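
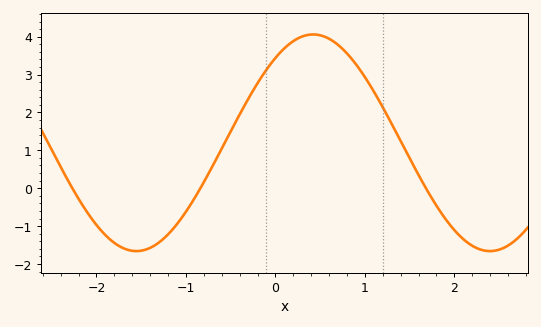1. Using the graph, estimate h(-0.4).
1.9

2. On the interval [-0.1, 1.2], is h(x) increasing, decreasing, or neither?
neither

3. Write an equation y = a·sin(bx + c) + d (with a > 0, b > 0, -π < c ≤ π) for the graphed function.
y = 2.86sin(1.6x + 0.9) + 1.2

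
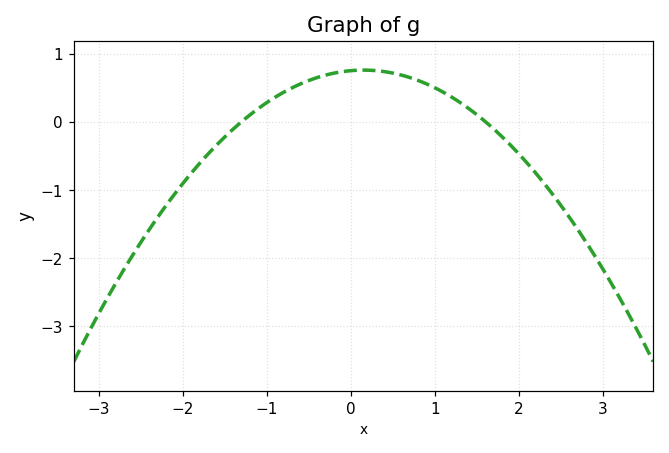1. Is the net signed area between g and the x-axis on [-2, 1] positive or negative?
positive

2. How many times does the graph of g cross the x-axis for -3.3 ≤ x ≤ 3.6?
2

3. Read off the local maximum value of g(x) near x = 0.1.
0.757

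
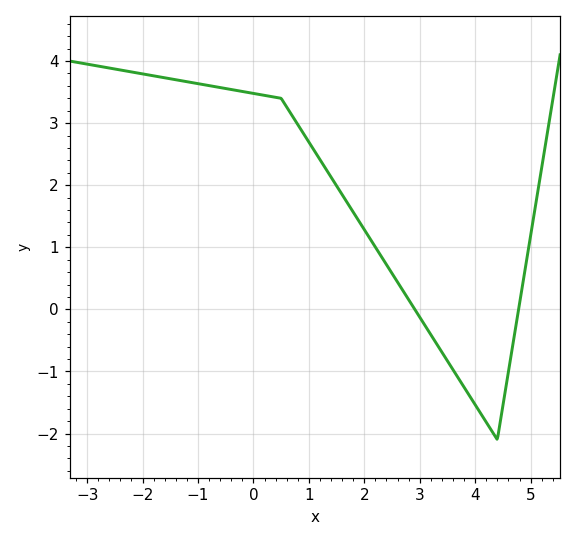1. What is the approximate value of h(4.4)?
-2.1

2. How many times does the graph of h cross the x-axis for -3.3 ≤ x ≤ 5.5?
2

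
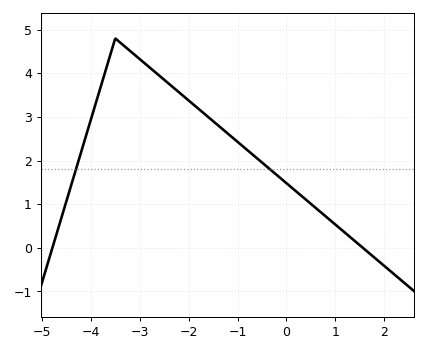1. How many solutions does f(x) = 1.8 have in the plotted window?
2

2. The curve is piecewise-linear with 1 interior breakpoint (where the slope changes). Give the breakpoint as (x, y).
(-3.5, 4.8)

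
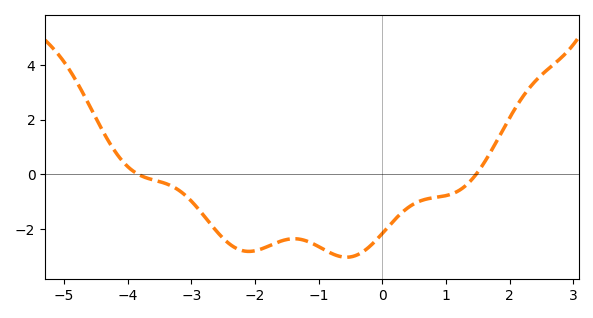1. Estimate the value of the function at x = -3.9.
0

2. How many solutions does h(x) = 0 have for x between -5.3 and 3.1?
2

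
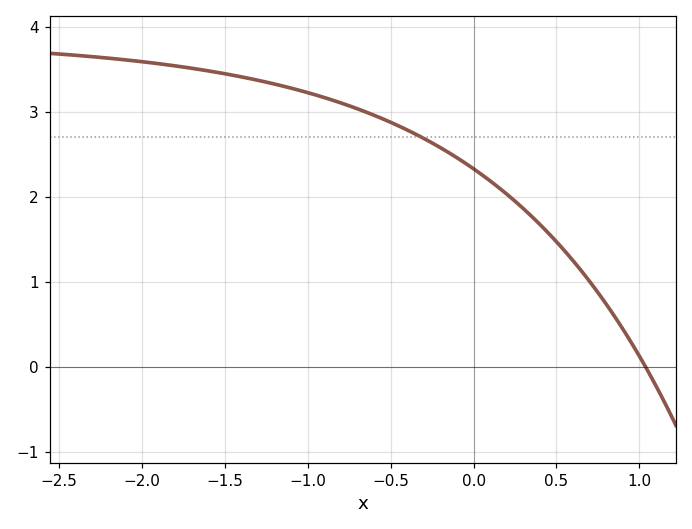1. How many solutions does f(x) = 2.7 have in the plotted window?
1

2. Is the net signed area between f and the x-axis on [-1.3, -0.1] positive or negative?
positive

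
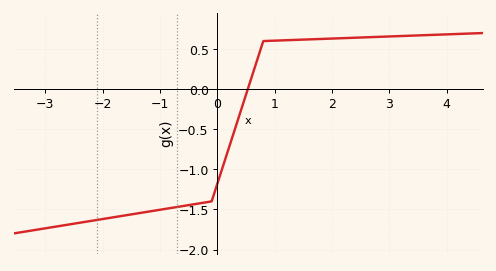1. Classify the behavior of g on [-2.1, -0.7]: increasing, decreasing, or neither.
increasing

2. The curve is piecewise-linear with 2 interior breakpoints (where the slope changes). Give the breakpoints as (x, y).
(-0.1, -1.4); (0.8, 0.6)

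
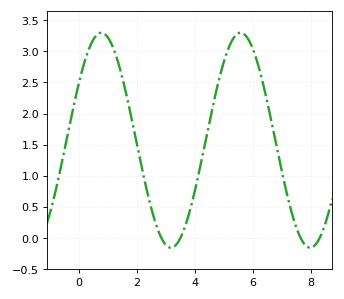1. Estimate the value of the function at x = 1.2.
3.05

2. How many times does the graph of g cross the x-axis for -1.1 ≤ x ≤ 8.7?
4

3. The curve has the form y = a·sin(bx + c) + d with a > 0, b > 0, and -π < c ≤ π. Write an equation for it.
y = 1.73sin(1.3x + 0.55) + 1.57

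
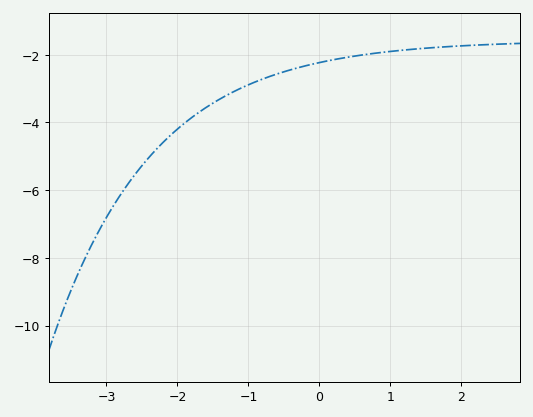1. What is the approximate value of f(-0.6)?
-2.57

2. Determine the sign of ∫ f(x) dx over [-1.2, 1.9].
negative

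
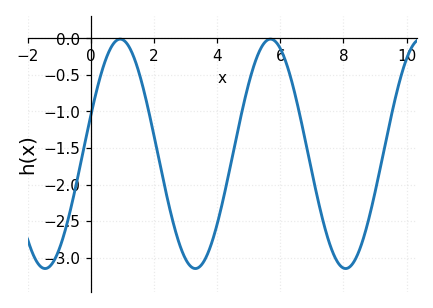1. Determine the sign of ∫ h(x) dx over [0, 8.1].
negative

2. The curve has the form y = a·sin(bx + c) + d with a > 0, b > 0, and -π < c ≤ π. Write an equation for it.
y = 1.57sin(1.32x + 0.342) - 1.58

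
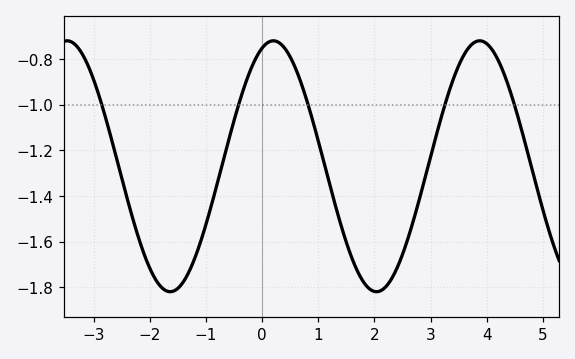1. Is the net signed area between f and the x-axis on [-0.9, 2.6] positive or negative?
negative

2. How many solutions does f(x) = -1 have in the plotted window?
5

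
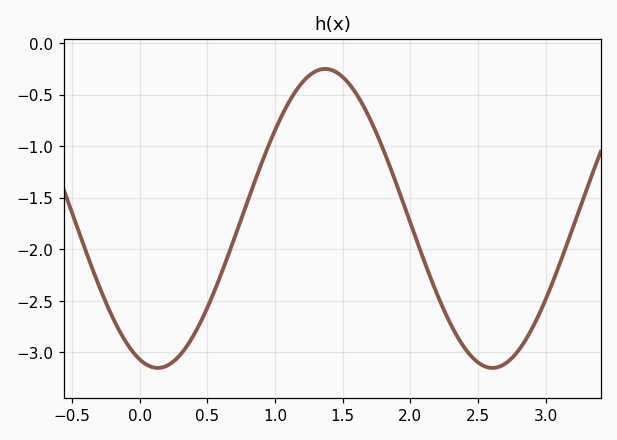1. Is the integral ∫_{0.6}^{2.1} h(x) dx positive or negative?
negative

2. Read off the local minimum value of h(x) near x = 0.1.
-3.15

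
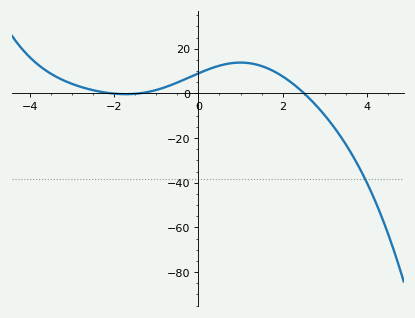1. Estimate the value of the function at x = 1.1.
14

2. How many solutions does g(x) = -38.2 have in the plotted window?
1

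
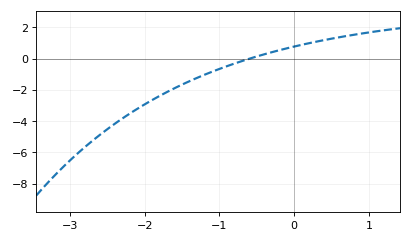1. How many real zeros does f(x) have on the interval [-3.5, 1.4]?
1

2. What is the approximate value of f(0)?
0.8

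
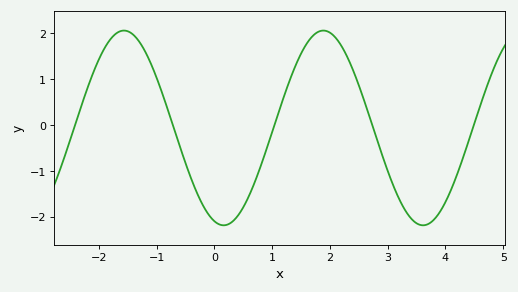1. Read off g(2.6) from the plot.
0.5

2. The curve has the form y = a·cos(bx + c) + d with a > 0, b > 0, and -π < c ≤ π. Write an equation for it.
y = 2.12cos(1.8x + 2.8) - 0.07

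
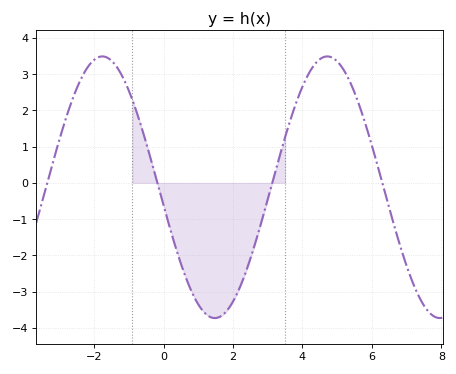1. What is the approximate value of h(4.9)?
3.43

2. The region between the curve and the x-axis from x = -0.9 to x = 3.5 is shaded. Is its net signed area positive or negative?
negative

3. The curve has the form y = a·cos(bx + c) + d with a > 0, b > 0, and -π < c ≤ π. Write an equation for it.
y = 3.61cos(0.97x + 1.71) - 0.12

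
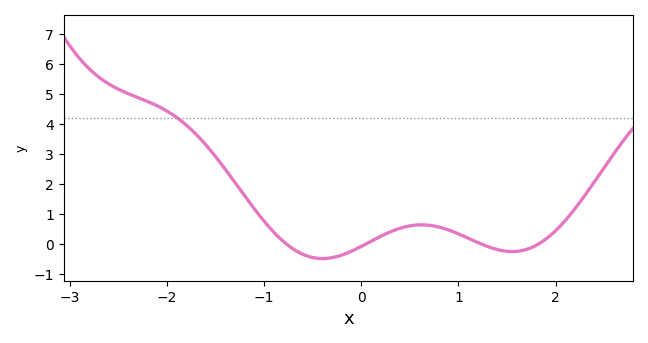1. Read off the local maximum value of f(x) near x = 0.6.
0.65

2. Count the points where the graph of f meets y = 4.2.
1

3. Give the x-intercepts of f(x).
-0.766, 0.041, 1.24, 1.82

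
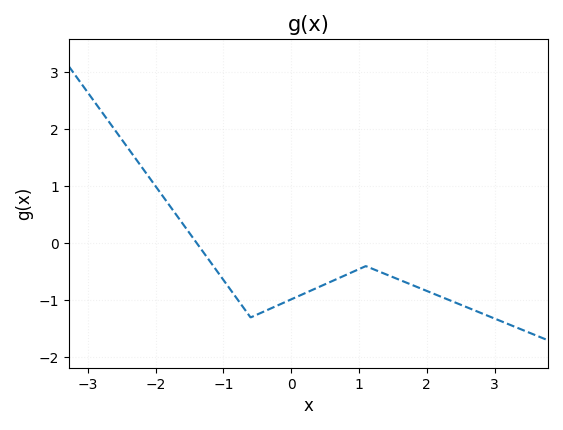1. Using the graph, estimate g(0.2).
-0.9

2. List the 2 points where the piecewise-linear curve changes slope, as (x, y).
(-0.6, -1.3); (1.1, -0.4)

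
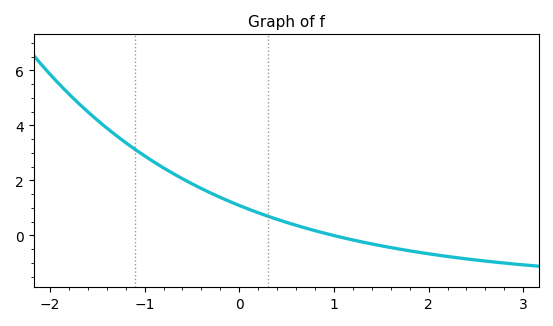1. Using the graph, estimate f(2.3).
-0.8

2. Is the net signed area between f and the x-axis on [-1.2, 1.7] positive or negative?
positive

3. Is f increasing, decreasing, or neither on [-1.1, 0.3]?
decreasing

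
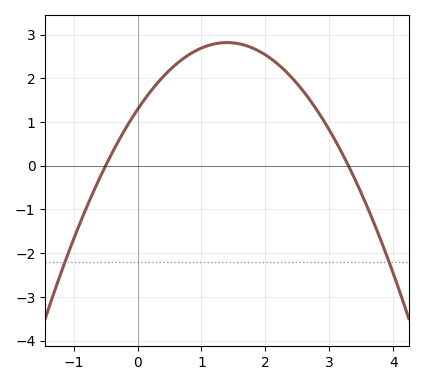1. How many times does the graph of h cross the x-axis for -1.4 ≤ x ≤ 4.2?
2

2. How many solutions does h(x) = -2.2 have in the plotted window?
2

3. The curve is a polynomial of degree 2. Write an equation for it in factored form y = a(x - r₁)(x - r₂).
y = -0.78(x + 0.5)(x - 3.3)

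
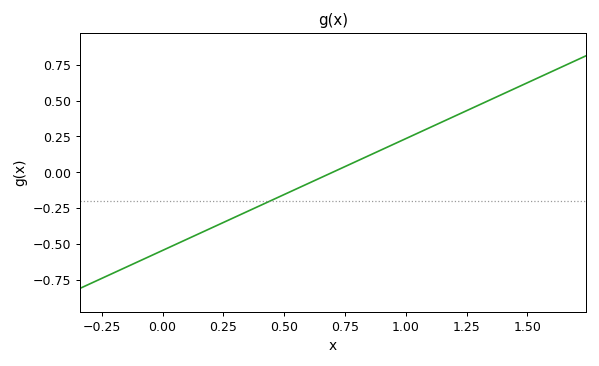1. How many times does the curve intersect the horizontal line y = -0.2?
1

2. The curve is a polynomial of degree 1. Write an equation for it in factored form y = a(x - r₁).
y = 0.78(x - 0.7)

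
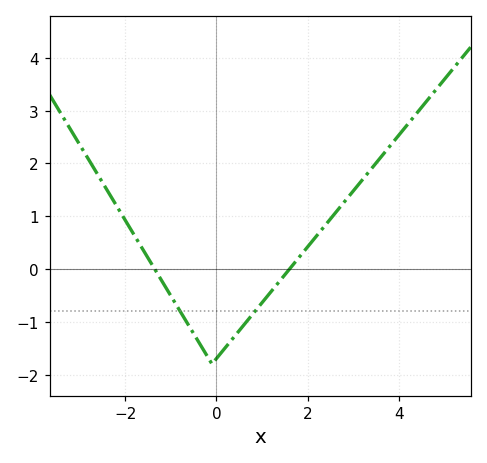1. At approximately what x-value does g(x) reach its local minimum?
-0.2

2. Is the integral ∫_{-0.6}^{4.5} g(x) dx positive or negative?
positive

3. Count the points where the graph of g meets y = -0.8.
2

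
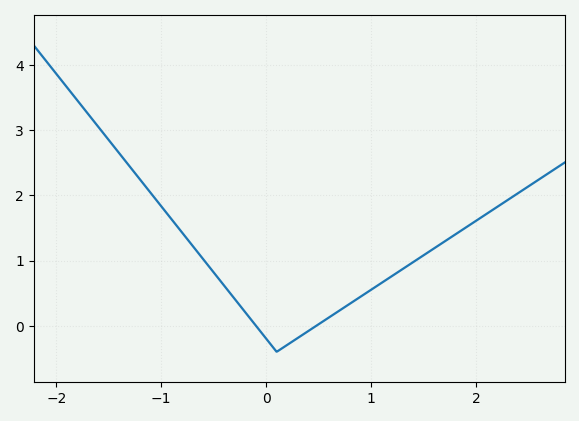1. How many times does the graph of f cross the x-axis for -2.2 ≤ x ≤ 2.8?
2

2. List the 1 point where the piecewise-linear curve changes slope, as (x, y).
(0.1, -0.4)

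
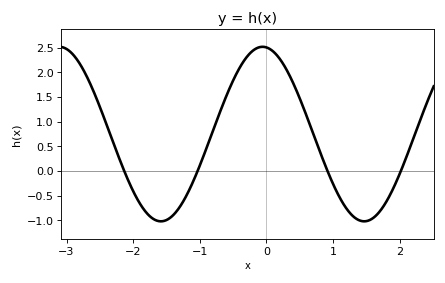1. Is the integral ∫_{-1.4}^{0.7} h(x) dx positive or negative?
positive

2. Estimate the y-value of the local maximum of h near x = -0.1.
2.52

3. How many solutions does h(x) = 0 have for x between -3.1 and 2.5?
4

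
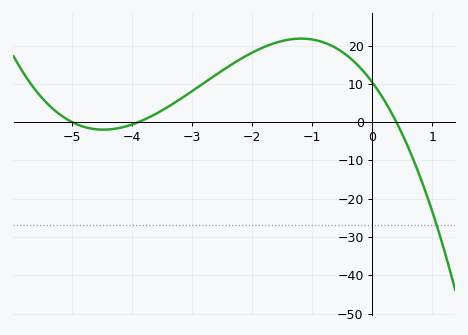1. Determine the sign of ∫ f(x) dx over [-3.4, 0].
positive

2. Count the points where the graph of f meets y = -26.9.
1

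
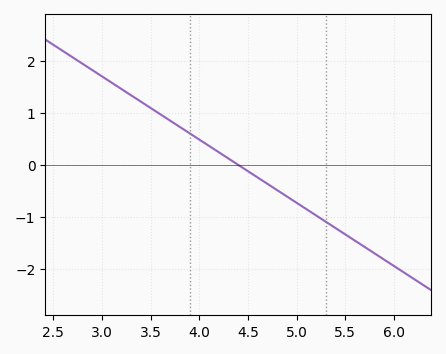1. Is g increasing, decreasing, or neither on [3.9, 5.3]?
decreasing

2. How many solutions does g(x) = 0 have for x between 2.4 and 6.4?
1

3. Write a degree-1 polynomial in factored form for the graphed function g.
y = -1.22(x - 4.4)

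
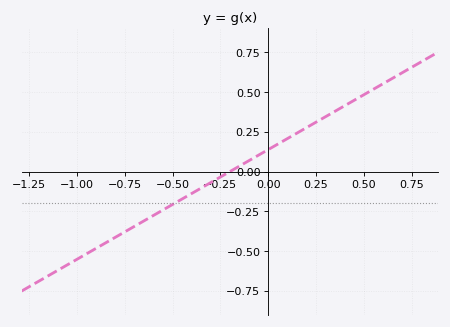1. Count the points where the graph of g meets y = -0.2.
1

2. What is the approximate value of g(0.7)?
0.62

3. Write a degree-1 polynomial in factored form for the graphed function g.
y = 0.69(x + 0.2)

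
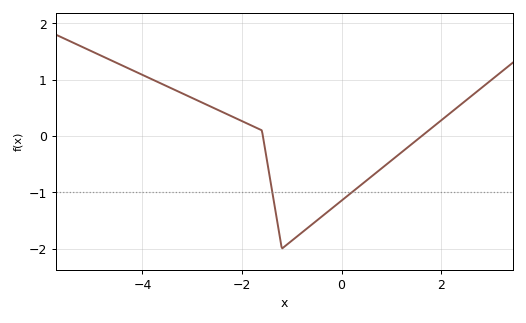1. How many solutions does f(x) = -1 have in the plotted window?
2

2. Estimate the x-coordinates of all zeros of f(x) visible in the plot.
-1.6, 1.6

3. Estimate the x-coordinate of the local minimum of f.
-1.2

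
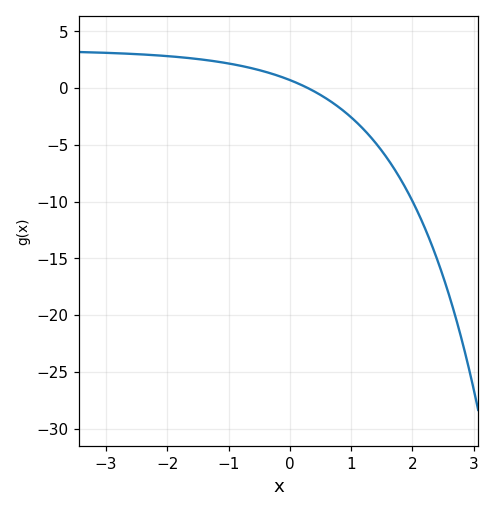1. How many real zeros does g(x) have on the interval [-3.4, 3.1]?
1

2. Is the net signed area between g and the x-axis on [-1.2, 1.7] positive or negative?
negative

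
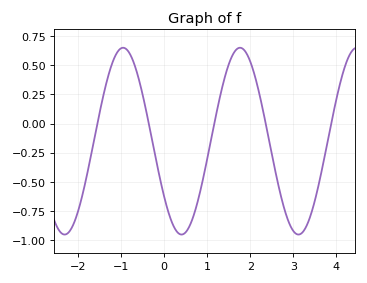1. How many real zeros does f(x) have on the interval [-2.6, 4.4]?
5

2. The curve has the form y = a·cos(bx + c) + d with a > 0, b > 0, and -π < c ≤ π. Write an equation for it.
y = 0.8cos(2.3x + 2.2) - 0.15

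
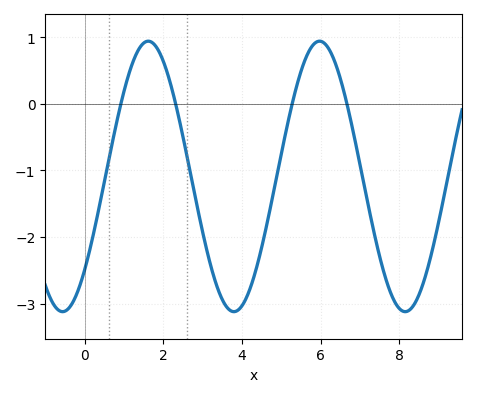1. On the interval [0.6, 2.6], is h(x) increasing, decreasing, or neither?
neither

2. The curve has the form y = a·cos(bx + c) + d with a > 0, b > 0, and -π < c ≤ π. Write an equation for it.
y = 2.03cos(1.4x - 2.3) - 1.09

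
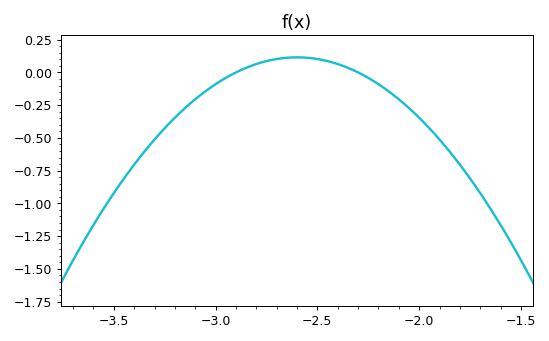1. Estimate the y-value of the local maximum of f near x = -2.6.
0.115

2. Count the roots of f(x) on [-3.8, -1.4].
2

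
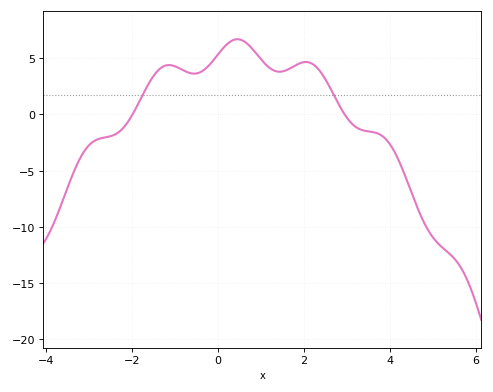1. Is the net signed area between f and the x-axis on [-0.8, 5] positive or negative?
positive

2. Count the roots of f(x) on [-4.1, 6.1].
2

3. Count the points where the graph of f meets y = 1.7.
2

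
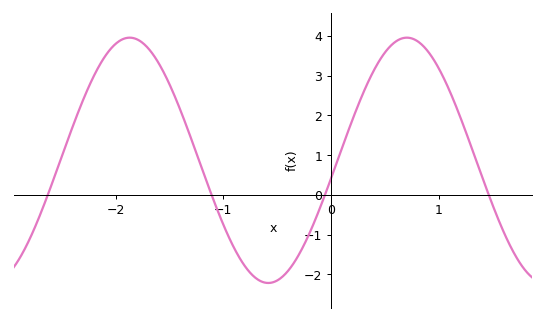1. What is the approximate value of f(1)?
3.19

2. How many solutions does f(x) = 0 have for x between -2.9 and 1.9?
4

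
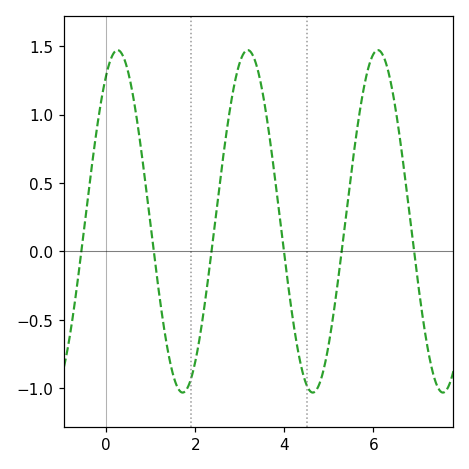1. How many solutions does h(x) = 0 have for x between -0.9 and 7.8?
6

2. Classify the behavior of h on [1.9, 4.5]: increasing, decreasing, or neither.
neither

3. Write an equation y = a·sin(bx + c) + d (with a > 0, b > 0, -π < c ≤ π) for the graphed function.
y = 1.25sin(2.1x + 1) + 0.22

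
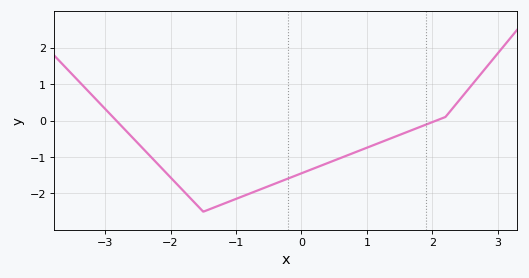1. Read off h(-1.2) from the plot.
-2.29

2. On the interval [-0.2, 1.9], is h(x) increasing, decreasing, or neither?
increasing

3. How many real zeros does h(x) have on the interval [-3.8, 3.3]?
2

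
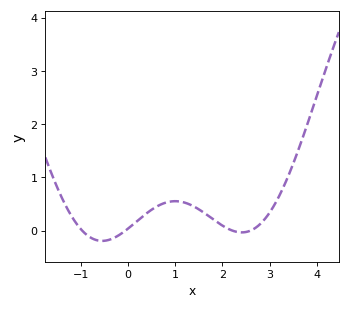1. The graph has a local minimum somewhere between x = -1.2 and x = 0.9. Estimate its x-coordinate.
-0.551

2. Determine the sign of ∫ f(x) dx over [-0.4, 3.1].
positive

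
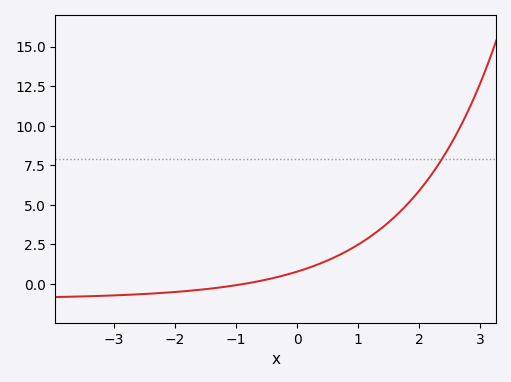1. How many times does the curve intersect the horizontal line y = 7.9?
1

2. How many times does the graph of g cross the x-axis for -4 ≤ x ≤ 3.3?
1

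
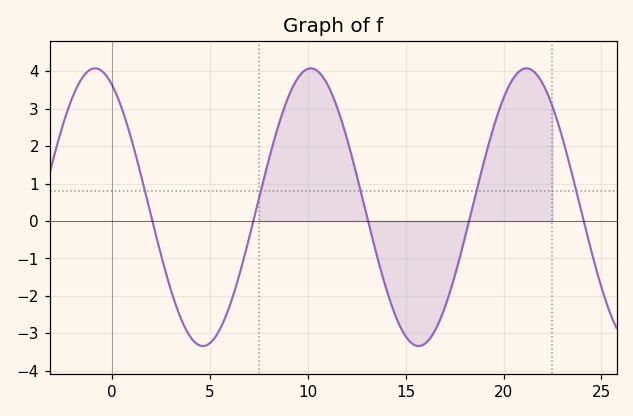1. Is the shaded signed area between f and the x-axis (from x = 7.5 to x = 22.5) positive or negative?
positive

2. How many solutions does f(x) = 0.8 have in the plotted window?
5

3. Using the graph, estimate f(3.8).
-2.93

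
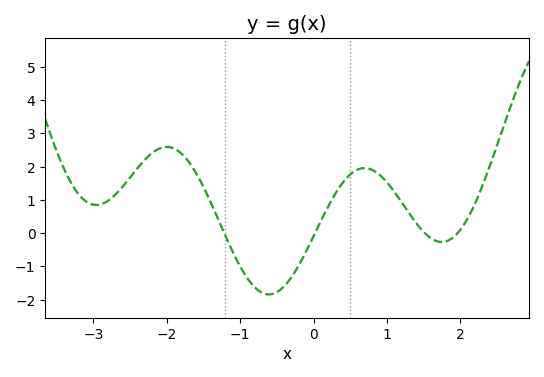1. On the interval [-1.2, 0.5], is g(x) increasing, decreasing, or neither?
neither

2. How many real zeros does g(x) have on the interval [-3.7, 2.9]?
4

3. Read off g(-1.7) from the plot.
2.1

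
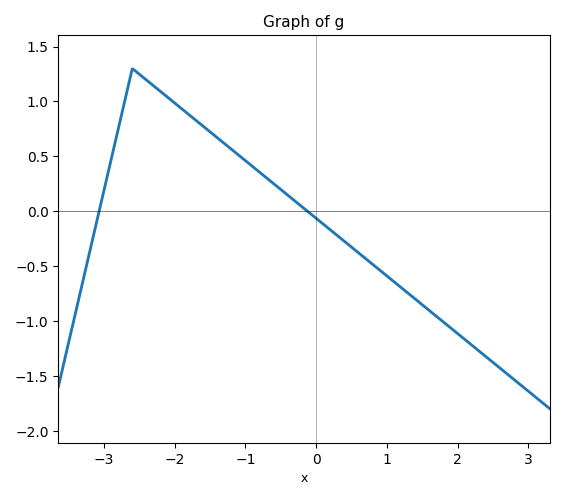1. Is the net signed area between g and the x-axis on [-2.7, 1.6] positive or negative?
positive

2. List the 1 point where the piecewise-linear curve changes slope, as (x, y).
(-2.6, 1.3)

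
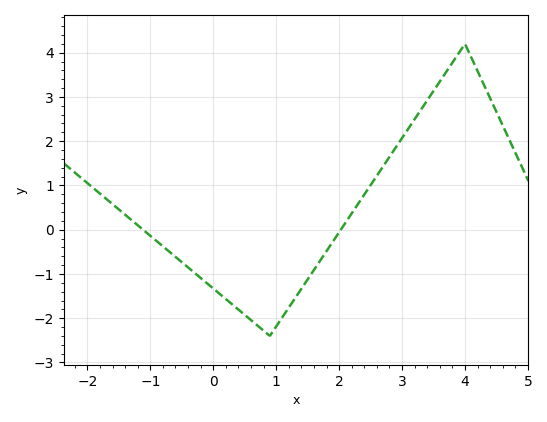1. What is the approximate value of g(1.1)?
-2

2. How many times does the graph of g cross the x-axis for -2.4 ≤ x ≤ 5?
2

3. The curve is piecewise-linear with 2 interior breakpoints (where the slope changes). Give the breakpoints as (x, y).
(0.9, -2.4); (4, 4.2)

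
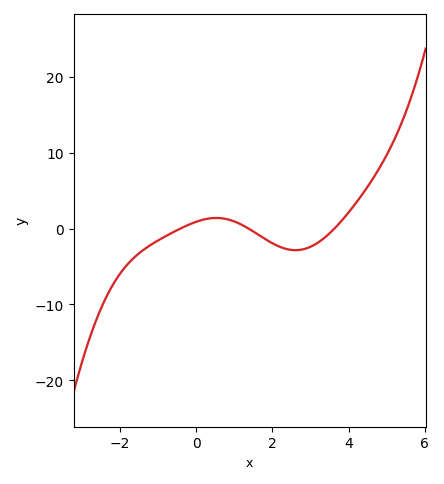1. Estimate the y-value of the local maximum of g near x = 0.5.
1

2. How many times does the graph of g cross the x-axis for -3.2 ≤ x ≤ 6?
3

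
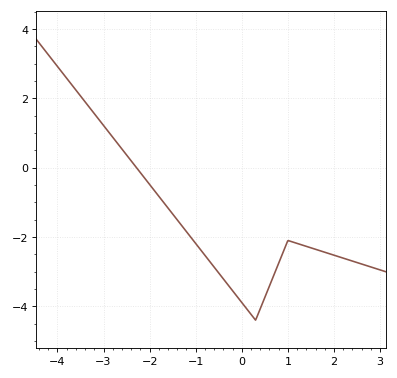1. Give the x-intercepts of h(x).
-2.2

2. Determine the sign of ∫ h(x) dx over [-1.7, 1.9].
negative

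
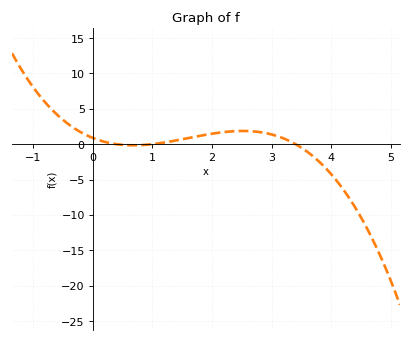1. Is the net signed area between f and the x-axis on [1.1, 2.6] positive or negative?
positive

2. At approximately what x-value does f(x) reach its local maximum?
2.5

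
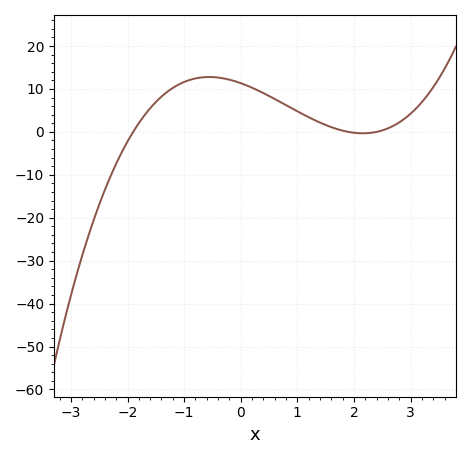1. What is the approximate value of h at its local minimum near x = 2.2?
0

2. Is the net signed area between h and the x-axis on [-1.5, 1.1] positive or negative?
positive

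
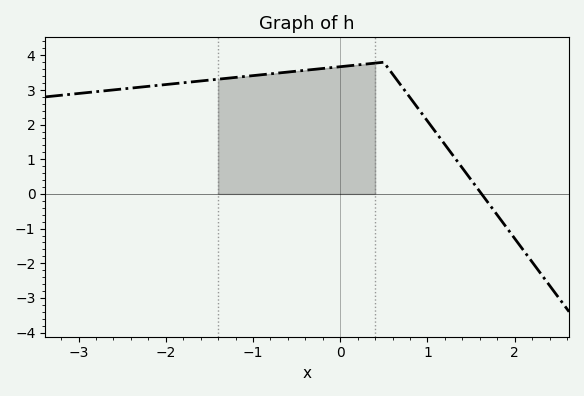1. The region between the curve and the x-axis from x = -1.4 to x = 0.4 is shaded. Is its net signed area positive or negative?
positive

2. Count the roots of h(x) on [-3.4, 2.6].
1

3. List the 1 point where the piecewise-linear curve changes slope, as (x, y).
(0.5, 3.8)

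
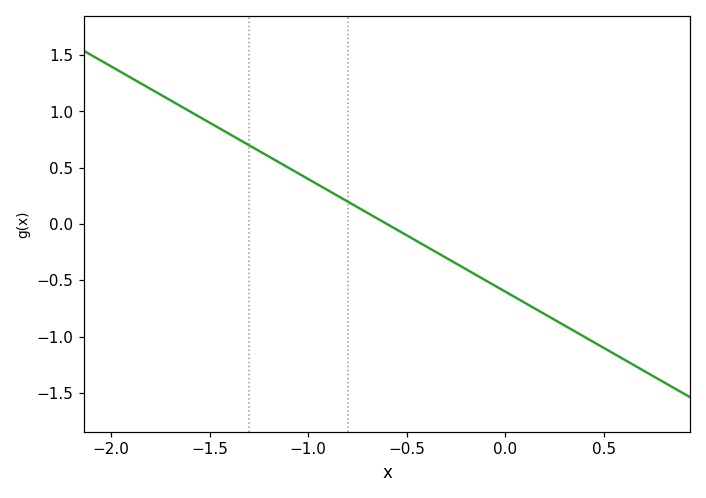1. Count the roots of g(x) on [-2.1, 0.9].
1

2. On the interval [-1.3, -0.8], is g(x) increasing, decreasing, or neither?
decreasing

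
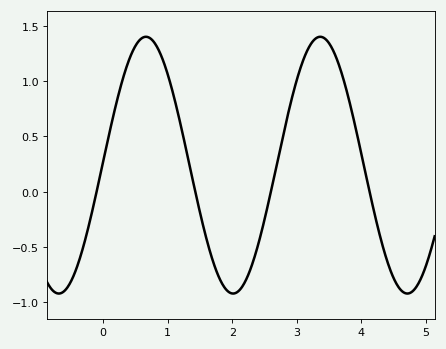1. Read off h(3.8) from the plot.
0.846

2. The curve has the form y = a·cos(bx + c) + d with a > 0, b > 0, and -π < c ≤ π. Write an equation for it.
y = 1.16cos(2.33x - 1.55) + 0.24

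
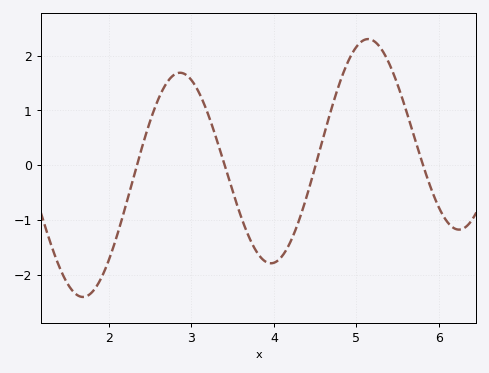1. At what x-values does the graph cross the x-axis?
2.34, 3.4, 4.51, 5.81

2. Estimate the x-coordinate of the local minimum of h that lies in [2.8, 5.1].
3.96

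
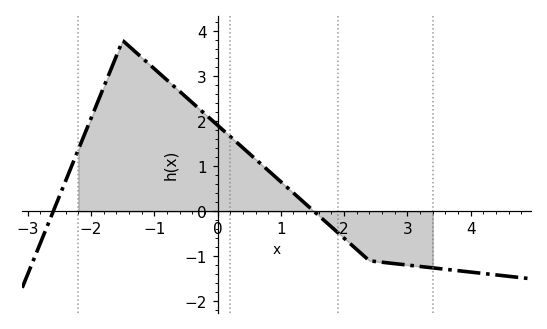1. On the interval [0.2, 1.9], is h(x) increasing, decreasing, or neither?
decreasing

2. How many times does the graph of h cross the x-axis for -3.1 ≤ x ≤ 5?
2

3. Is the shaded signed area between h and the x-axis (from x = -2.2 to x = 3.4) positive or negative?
positive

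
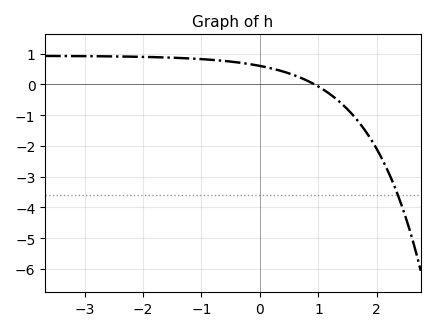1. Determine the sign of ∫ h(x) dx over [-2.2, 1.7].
positive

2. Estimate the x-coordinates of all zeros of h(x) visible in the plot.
0.933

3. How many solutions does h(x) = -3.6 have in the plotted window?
1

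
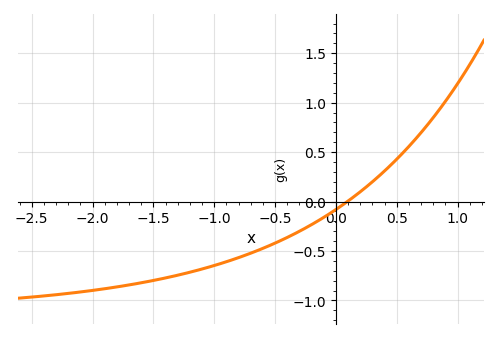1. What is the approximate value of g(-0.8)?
-0.55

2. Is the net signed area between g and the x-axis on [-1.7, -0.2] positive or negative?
negative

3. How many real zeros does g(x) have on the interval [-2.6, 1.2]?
1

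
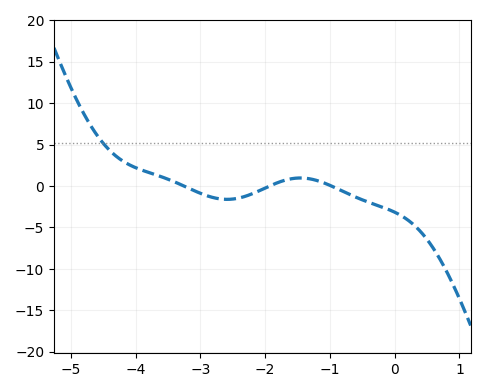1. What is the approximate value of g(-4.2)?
3.02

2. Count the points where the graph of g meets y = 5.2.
1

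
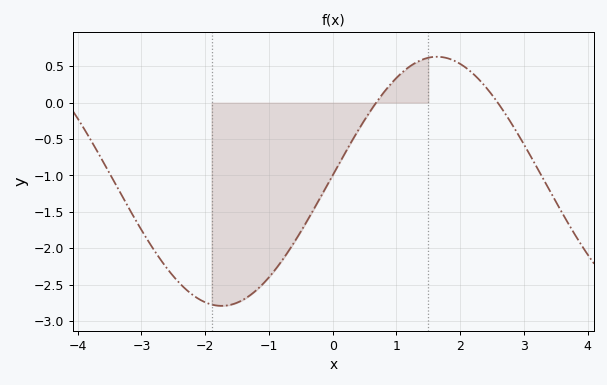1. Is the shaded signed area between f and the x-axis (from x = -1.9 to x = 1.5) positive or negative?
negative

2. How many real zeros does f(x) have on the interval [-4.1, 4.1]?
2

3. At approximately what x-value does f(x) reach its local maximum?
1.6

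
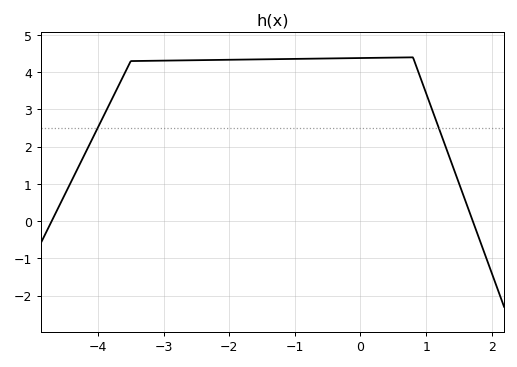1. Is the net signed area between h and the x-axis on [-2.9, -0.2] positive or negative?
positive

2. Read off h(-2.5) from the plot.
4.32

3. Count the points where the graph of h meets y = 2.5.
2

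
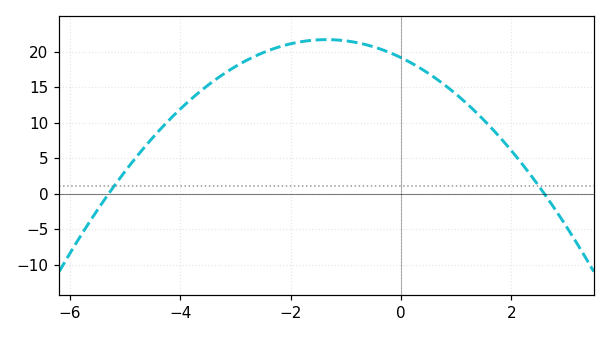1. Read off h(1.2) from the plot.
12.5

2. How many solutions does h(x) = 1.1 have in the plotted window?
2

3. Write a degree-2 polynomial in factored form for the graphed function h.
y = -1.39(x + 5.3)(x - 2.6)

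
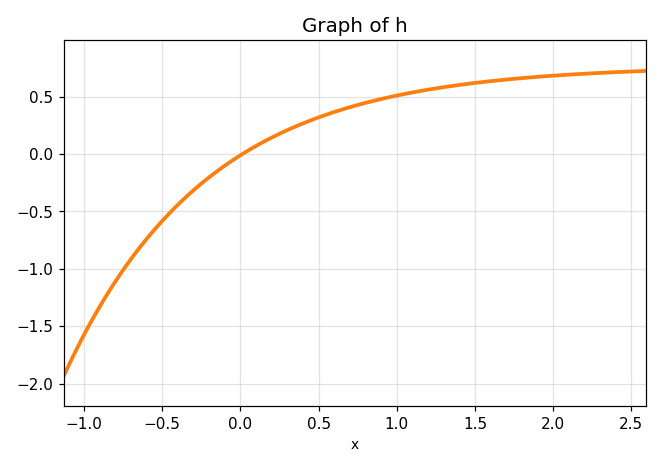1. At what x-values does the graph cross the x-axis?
0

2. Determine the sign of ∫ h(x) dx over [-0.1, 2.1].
positive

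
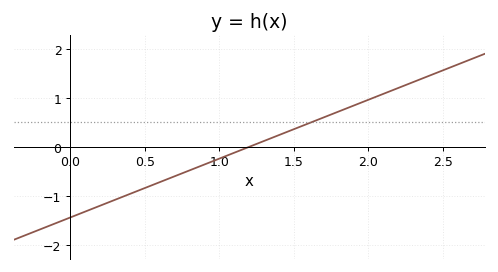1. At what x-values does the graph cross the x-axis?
1.2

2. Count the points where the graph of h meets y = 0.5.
1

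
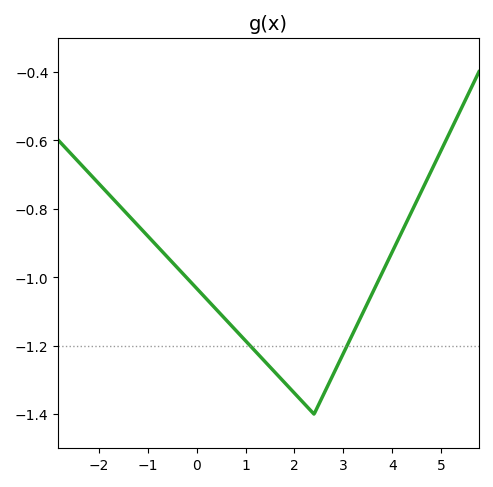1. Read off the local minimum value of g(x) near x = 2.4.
-1.4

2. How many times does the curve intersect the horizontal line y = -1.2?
2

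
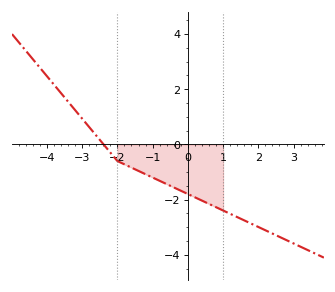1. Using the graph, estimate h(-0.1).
-1.73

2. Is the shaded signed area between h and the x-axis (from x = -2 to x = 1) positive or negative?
negative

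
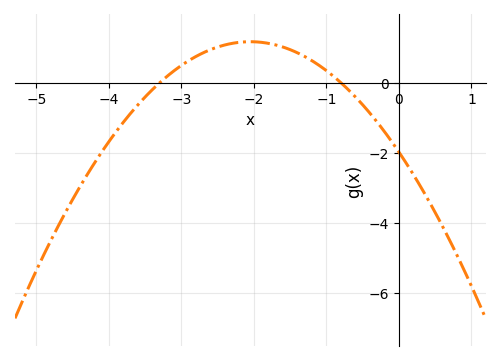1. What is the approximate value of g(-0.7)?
-0.2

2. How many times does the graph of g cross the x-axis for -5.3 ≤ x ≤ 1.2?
2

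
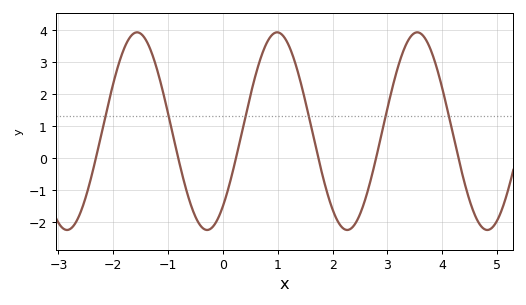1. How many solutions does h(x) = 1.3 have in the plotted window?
6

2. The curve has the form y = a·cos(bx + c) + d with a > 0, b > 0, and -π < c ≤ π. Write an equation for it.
y = 3.09cos(2.46x - 2.43) + 0.83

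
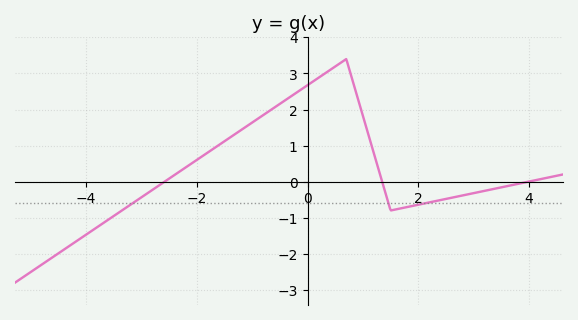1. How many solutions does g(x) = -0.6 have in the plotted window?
3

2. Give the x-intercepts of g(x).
-2.58, 1.35, 3.99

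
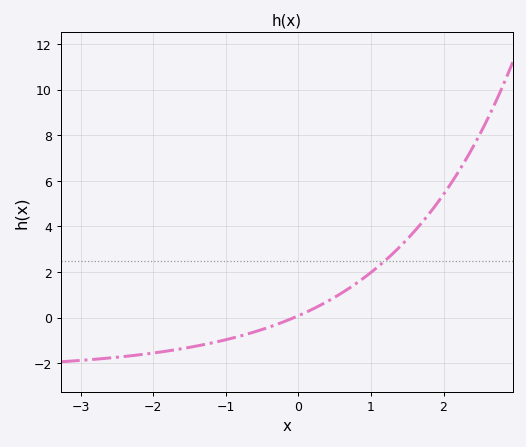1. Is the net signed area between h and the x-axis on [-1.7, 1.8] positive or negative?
positive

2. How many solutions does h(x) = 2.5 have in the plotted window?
1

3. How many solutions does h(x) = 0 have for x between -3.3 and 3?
1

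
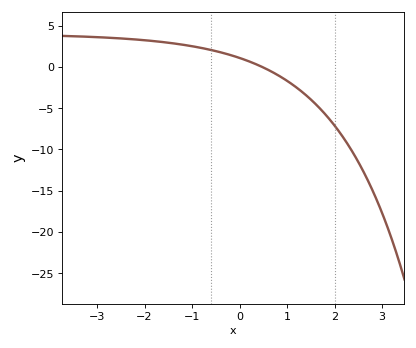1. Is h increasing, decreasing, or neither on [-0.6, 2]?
decreasing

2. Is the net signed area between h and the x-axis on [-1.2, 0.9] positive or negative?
positive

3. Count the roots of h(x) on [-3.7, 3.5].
1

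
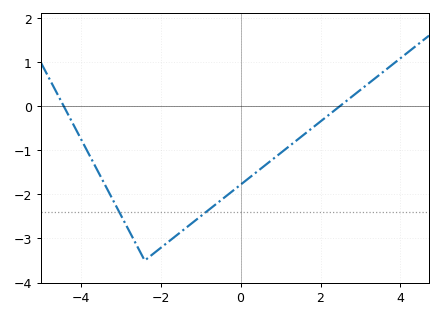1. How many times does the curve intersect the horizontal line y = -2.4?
2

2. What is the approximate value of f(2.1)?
-0.3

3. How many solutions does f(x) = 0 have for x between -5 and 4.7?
2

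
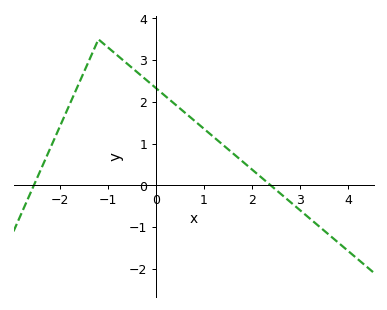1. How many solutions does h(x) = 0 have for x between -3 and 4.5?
2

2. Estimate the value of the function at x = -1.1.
3.4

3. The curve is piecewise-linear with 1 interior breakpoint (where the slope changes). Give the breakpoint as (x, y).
(-1.2, 3.5)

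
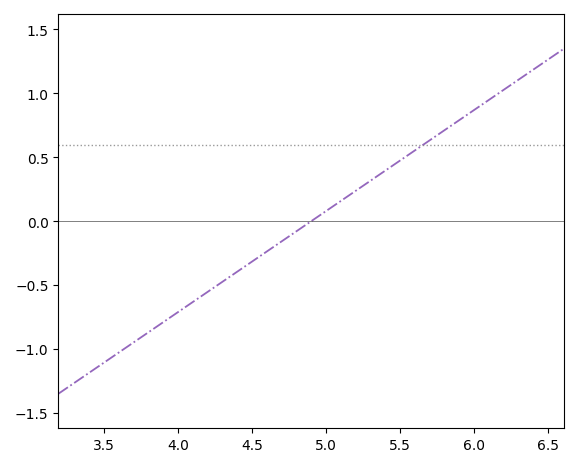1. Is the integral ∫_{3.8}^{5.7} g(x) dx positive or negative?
negative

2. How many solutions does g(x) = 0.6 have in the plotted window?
1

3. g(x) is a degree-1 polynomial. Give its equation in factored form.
y = 0.79(x - 4.9)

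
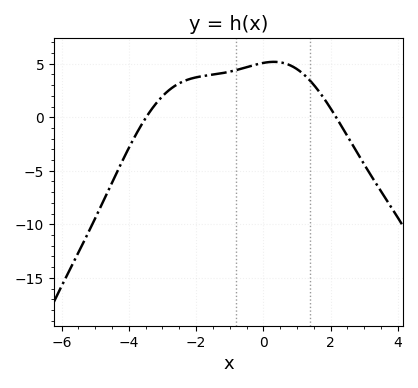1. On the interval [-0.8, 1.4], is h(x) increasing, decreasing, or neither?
neither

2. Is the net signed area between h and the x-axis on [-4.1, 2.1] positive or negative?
positive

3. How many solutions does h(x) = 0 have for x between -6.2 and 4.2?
2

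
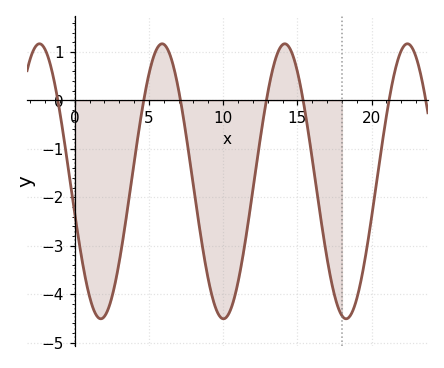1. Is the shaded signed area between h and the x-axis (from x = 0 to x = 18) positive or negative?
negative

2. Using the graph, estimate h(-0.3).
-1.7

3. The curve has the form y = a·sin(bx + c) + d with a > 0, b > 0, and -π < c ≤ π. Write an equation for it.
y = 2.84sin(0.76x - 2.9) - 1.67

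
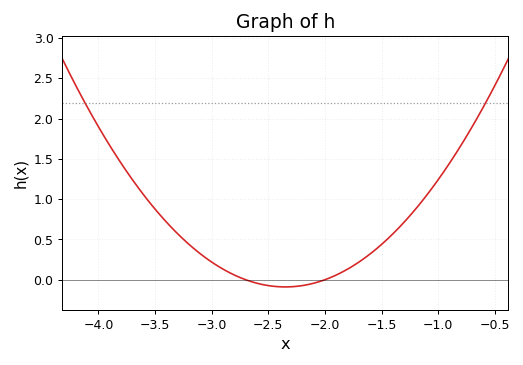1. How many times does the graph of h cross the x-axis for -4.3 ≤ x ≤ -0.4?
2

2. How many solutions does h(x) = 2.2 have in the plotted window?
2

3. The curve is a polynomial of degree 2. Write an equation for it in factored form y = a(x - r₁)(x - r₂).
y = 0.73(x + 2.7)(x + 2)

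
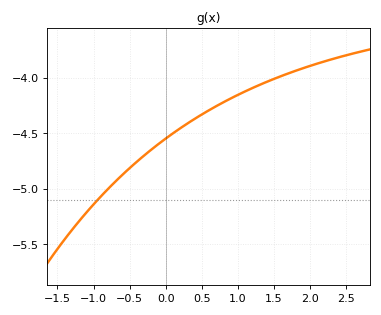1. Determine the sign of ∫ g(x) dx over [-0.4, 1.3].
negative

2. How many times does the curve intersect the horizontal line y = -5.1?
1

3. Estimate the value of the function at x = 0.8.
-4.22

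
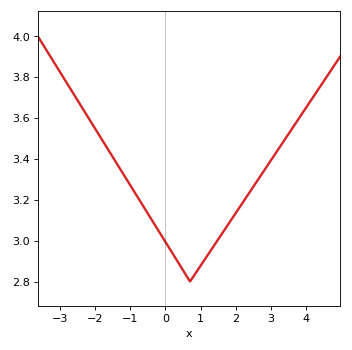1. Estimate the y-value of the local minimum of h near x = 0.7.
2.8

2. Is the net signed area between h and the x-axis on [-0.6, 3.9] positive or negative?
positive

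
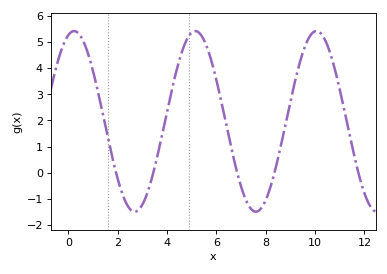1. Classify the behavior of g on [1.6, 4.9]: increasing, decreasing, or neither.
neither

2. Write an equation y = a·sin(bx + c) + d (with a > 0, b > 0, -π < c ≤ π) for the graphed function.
y = 3.45sin(1.28x + 1.27) + 1.96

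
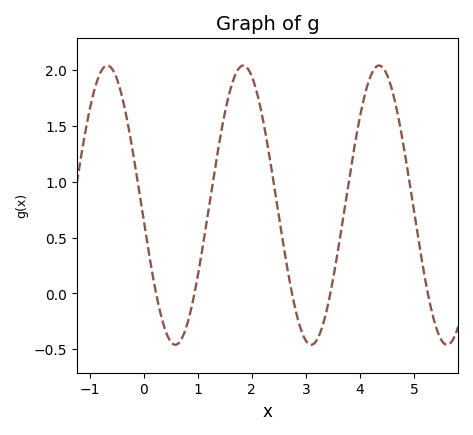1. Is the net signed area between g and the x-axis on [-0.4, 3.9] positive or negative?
positive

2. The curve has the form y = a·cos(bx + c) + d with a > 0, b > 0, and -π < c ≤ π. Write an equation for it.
y = 1.25cos(2.5x + 1.7) + 0.79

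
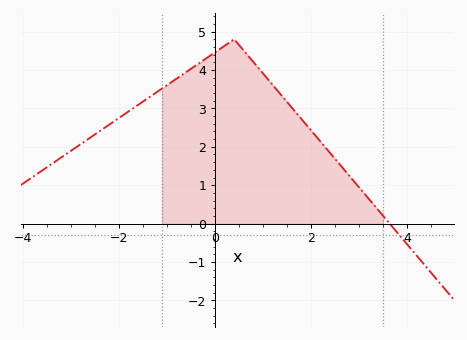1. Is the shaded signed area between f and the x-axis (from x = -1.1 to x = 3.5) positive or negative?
positive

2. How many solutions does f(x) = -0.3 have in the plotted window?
1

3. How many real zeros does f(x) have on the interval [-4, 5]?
1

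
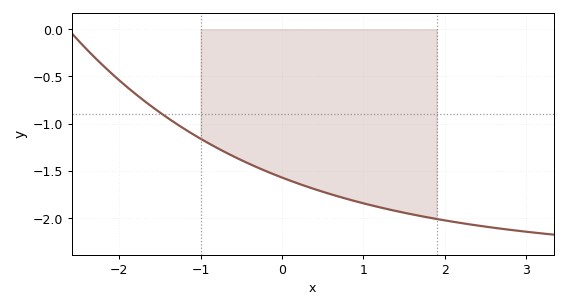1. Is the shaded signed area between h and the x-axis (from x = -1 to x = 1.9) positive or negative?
negative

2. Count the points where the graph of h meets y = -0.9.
1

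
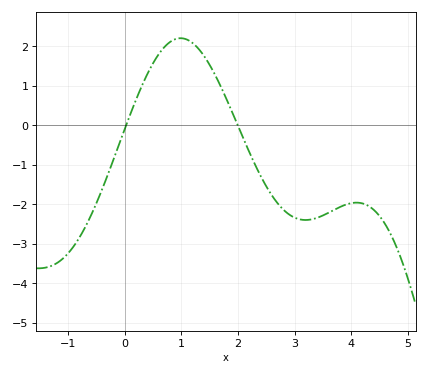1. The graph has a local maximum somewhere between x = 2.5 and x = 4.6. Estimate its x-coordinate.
4.09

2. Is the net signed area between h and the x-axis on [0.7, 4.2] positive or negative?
negative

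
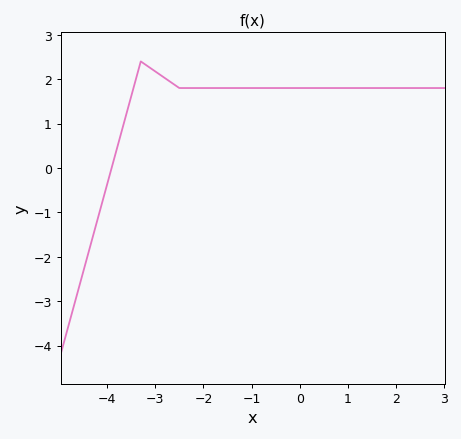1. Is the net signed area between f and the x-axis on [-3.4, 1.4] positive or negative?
positive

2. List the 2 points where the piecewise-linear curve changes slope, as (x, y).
(-3.3, 2.4); (-2.5, 1.8)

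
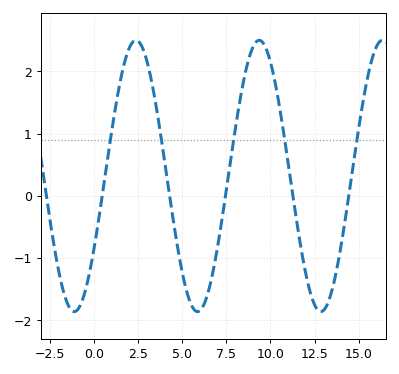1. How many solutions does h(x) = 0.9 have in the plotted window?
5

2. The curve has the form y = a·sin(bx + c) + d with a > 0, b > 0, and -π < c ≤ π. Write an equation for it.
y = 2.18sin(0.9x - 0.57) + 0.32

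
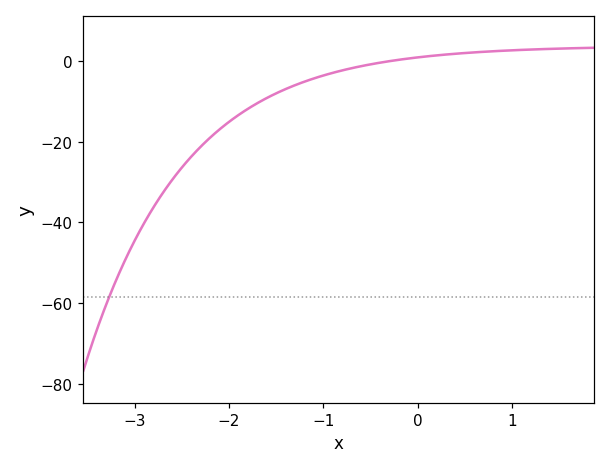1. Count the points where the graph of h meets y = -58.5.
1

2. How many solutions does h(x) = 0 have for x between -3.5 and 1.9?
1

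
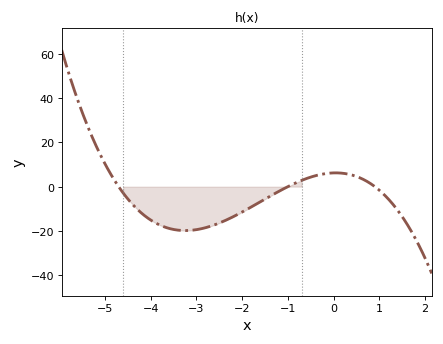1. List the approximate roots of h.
-4.7, -1, 0.9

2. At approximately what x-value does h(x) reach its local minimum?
-3.24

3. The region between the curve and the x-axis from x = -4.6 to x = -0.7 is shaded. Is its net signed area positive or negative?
negative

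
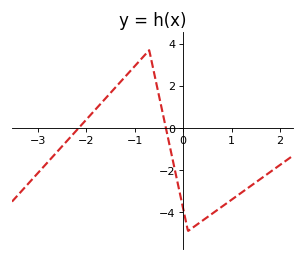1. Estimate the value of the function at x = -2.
0.4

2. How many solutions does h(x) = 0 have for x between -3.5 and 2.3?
2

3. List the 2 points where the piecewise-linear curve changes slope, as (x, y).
(-0.7, 3.7); (0.1, -4.9)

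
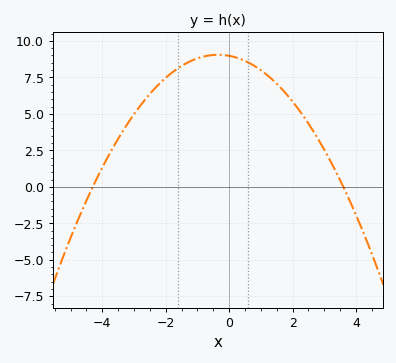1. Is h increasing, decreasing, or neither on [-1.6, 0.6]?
neither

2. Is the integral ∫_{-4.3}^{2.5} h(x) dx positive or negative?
positive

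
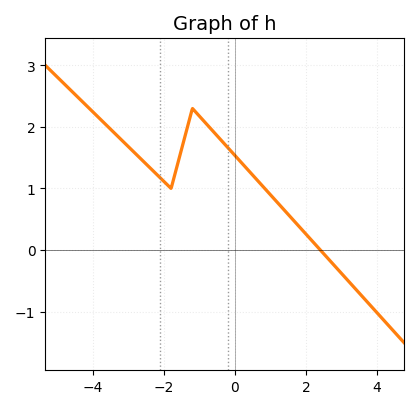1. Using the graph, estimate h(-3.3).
1.85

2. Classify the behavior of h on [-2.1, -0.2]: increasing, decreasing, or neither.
neither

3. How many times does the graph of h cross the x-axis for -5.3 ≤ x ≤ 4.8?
1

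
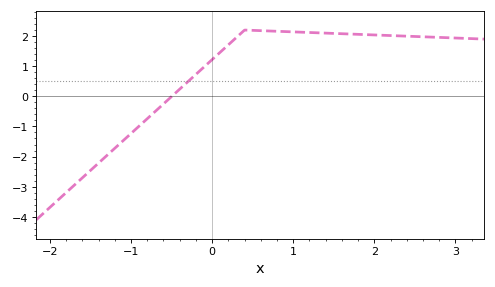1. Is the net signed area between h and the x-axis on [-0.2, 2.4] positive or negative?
positive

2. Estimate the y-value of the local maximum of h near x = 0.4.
2.2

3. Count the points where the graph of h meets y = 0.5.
1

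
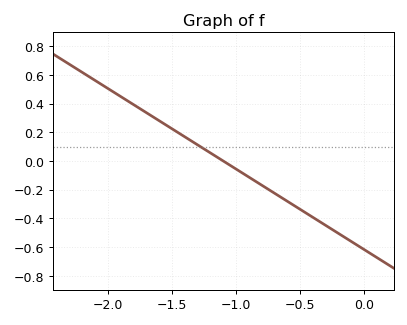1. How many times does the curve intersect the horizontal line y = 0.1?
1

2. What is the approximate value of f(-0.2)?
-0.5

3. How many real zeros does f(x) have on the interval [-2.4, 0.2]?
1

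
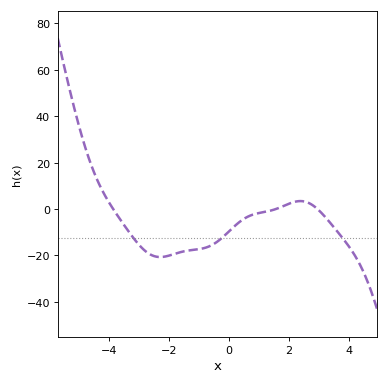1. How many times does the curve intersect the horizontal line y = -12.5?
3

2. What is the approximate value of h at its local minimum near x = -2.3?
-20.7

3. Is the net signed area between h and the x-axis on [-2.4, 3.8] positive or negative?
negative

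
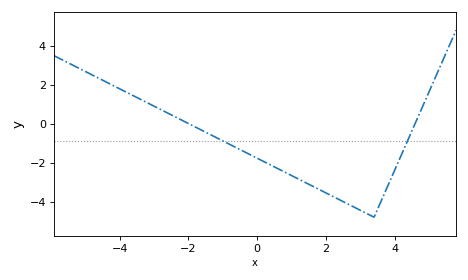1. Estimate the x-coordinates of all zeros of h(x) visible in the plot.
-2, 4.6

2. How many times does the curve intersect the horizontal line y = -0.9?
2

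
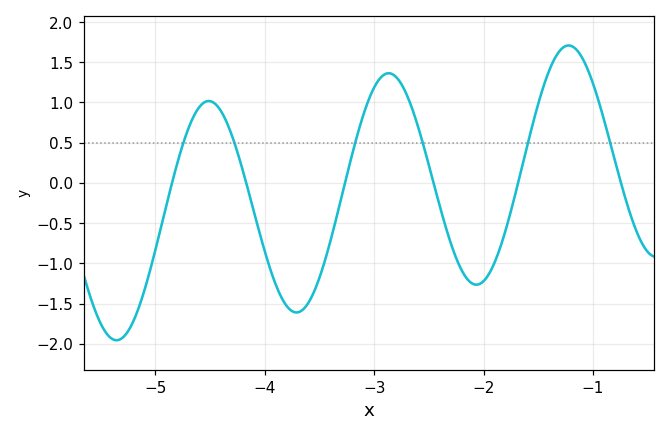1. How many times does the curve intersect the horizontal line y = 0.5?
6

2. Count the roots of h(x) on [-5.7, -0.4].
6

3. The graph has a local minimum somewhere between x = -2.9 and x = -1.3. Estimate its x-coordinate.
-2.1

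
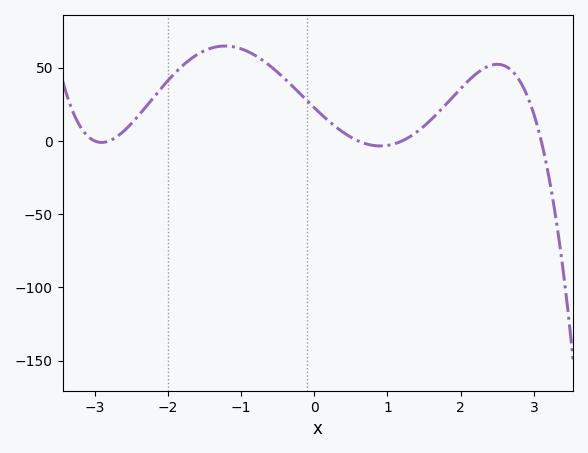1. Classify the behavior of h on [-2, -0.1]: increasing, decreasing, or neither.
neither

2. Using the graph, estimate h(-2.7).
2.71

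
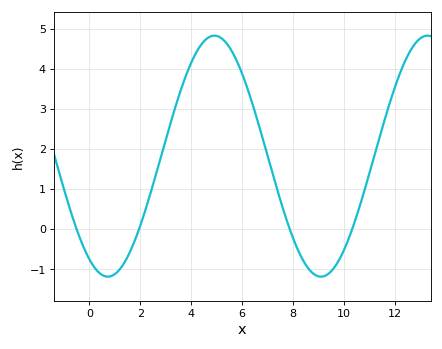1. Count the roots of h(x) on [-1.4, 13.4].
4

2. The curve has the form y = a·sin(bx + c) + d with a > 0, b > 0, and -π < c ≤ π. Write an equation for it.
y = 3.01sin(0.75x - 2.11) + 1.82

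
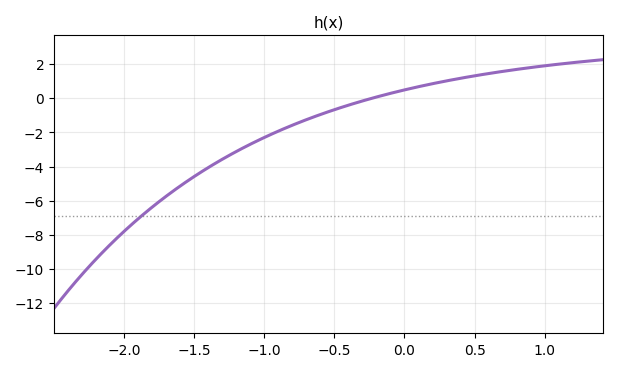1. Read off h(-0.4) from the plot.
-0.4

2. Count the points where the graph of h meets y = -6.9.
1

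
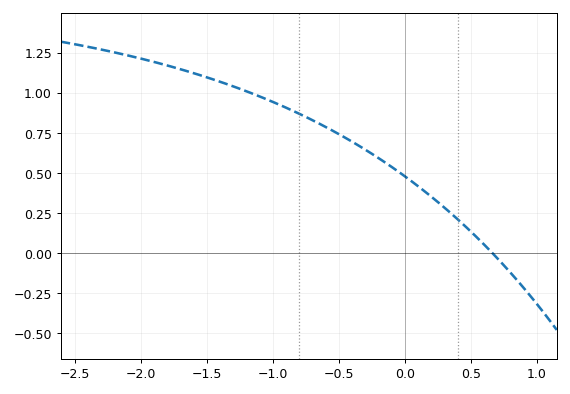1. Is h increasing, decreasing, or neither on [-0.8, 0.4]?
decreasing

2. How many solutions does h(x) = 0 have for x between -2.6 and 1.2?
1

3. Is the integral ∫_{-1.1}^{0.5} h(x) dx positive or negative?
positive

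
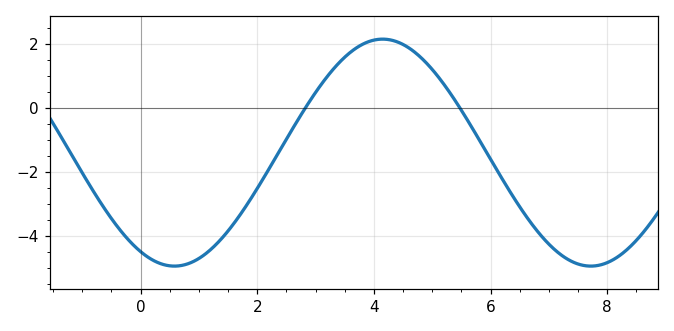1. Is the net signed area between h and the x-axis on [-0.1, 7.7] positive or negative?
negative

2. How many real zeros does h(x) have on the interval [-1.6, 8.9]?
2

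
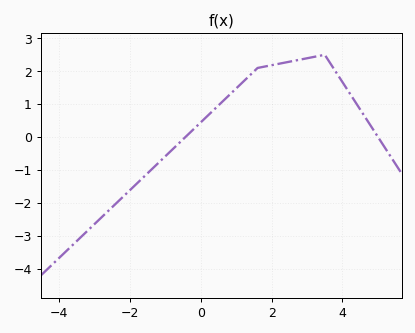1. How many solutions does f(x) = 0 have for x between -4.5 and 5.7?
2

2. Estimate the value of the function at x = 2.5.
2.29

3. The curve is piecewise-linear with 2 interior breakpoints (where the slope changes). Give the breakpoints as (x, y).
(1.6, 2.1); (3.5, 2.5)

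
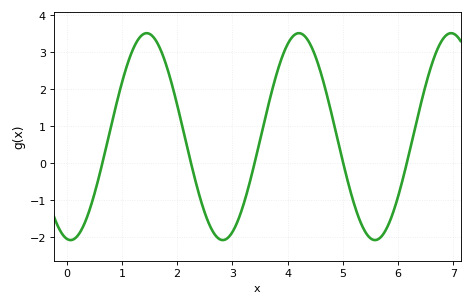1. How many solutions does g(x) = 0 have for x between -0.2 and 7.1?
5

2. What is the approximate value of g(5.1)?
-0.554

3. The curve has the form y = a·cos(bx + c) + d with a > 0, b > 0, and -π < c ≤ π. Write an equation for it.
y = 2.8cos(2.28x + 2.98) + 0.72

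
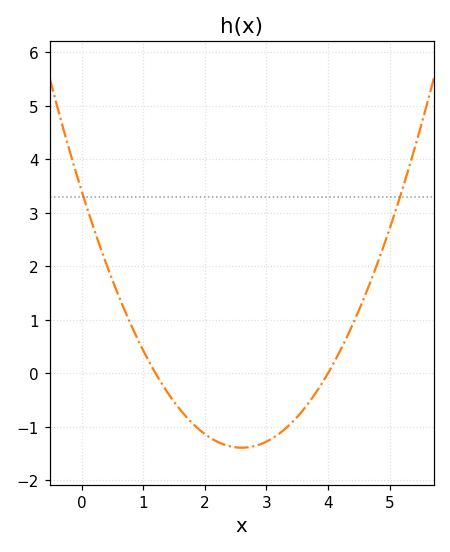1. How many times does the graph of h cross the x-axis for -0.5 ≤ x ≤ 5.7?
2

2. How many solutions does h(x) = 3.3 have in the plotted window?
2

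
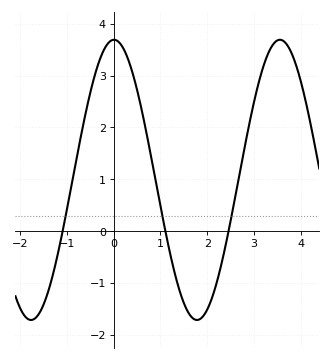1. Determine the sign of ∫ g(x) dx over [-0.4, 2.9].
positive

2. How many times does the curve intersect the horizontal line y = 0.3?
3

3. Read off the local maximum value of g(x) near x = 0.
3.69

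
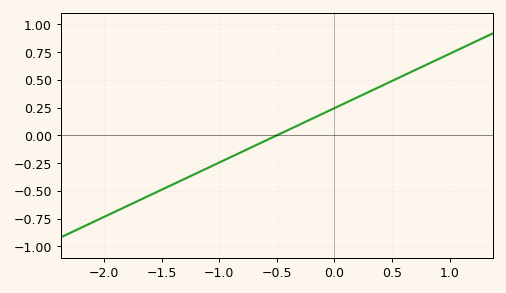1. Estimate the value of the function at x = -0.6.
-0.05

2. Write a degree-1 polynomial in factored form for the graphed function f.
y = 0.49(x + 0.5)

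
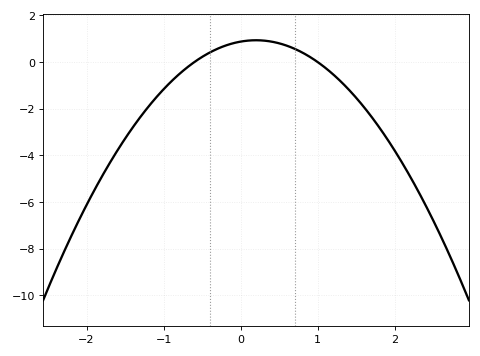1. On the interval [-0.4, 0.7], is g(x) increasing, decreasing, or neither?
neither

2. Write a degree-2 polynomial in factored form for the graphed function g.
y = -1.46(x + 0.6)(x - 1)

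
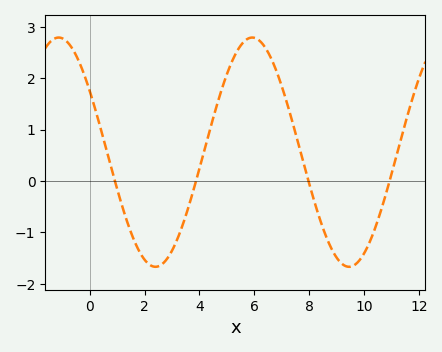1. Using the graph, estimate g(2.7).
-1.6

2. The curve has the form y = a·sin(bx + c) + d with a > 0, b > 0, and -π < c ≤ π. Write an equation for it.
y = 2.23sin(0.89x + 2.6) + 0.56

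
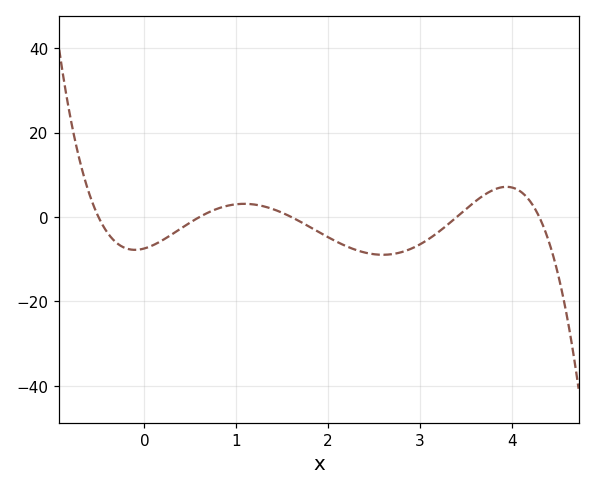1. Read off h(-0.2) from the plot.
-7.42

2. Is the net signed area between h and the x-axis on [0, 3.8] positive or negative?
negative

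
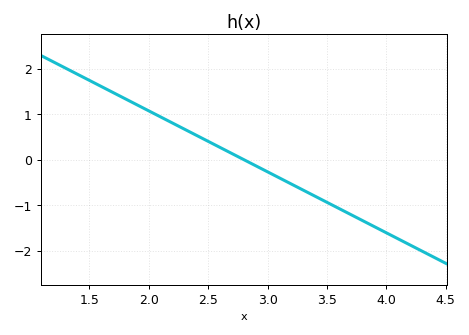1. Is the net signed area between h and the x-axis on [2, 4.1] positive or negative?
negative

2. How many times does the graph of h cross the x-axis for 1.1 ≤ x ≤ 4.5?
1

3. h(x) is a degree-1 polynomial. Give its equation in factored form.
y = -1.34(x - 2.8)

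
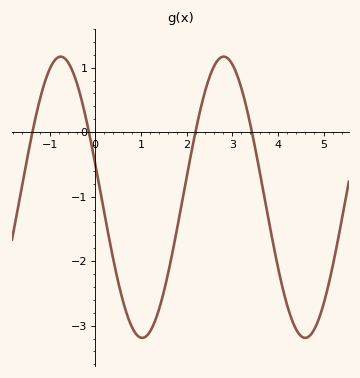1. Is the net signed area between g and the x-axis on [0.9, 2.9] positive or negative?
negative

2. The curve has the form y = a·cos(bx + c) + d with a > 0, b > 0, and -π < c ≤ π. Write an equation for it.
y = 2.18cos(1.76x + 1.33) - 1.01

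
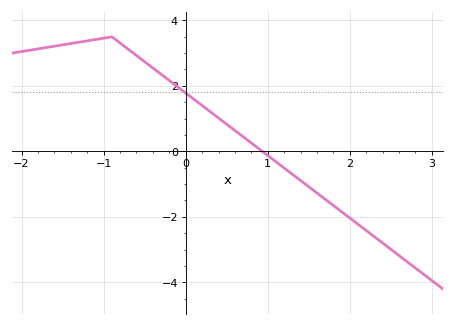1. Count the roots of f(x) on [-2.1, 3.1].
1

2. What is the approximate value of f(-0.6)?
2.93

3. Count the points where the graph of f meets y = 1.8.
1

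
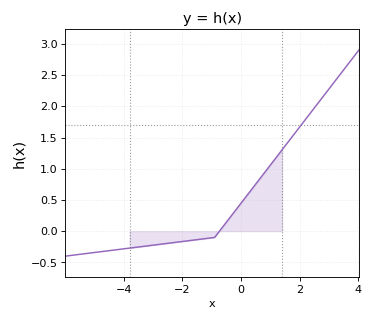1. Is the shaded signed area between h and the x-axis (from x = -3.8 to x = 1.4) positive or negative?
positive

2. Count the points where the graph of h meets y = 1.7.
1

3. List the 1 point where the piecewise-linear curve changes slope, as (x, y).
(-0.9, -0.1)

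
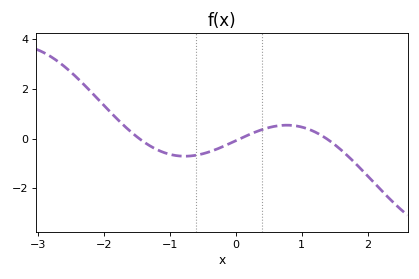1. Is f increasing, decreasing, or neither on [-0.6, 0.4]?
increasing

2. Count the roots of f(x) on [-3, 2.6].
3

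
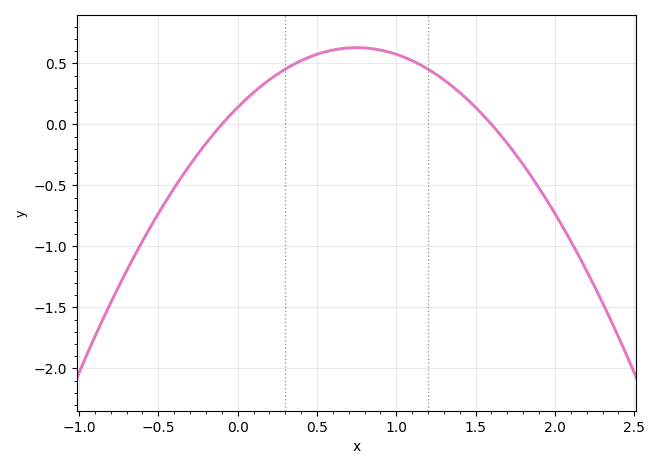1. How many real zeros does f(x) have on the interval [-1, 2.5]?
2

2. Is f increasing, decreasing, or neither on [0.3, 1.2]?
neither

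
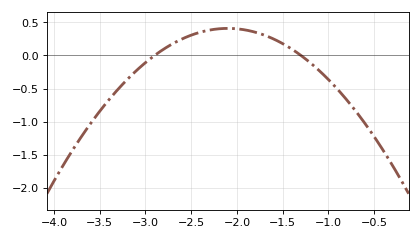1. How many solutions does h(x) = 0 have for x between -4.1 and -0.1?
2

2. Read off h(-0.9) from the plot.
-0.512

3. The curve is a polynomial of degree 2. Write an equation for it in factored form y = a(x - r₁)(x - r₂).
y = -0.64(x + 2.9)(x + 1.3)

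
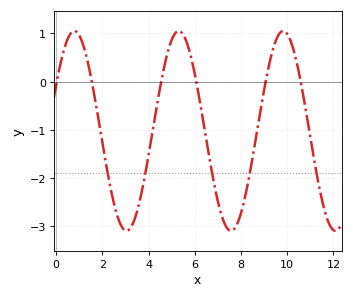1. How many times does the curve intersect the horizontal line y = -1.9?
5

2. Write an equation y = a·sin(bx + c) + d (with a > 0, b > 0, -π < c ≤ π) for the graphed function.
y = 2.07sin(1.4x + 0.48) - 1.02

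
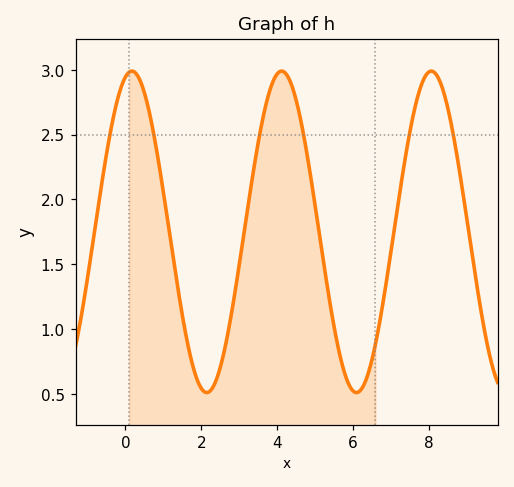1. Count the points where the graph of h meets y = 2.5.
6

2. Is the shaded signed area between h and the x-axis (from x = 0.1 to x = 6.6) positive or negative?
positive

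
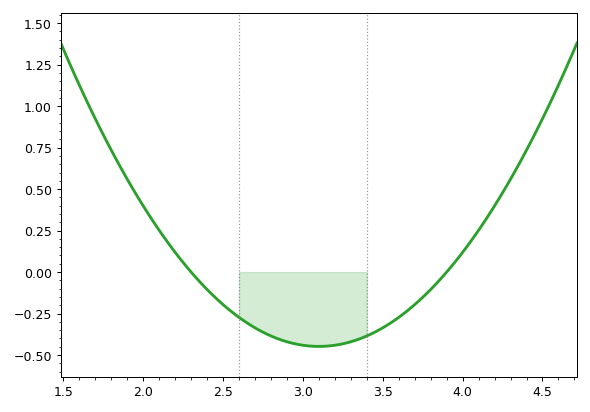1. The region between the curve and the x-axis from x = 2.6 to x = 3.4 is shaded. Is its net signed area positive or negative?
negative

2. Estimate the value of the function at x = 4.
0.1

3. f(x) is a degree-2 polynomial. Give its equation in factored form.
y = 0.7(x - 2.3)(x - 3.9)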